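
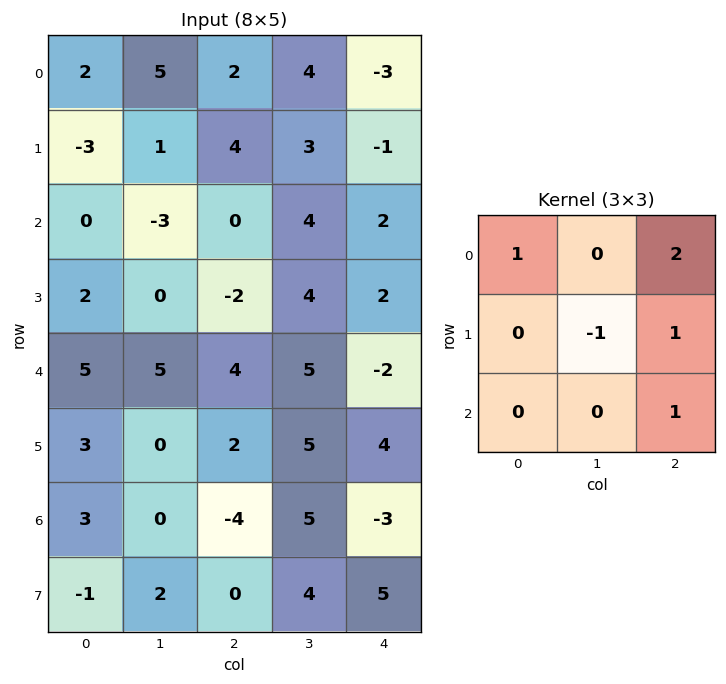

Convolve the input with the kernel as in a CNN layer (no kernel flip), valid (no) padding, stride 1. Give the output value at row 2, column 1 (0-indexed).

The receptive field on the input at this output position is [-3 0 4 / 0 -2 4 / 5 4 5]. Elementwise product with the kernel and sum: -3·1 + 4·2 + -2·-1 + 4·1 + 5·1.

16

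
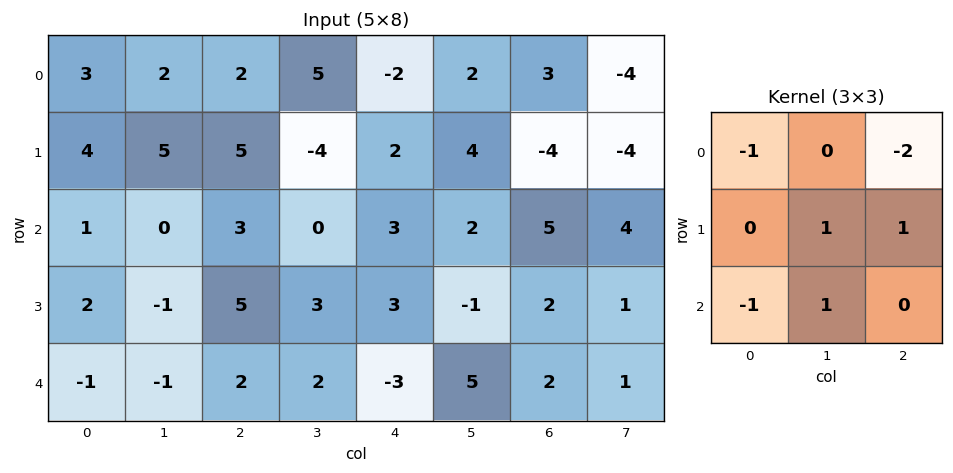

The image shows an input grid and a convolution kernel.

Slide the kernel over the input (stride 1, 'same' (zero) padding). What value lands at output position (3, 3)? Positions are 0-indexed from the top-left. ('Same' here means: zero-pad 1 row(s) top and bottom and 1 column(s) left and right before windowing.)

The receptive field on the zero-padded input at this output position is [3 0 3 / 5 3 3 / 2 2 -3]. Elementwise product with the kernel and sum: 3·-1 + 3·-2 + 3·1 + 3·1 + 2·-1 + 2·1.

-3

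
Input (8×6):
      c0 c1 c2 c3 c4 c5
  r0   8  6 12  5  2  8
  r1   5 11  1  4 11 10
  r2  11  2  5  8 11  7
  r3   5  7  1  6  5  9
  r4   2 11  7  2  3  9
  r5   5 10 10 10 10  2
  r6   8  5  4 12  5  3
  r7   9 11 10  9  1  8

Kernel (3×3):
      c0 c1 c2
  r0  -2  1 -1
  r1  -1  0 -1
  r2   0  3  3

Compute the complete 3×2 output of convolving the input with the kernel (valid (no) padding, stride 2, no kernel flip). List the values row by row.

-7 24
23 -4
12 16

Output[0,0]: The receptive field on the input at this output position is [8 6 12 / 5 11 1 / 11 2 5]. Elementwise product with the kernel and sum: 8·-2 + 6·1 + 12·-1 + 5·-1 + 1·-1 + 2·3 + 5·3.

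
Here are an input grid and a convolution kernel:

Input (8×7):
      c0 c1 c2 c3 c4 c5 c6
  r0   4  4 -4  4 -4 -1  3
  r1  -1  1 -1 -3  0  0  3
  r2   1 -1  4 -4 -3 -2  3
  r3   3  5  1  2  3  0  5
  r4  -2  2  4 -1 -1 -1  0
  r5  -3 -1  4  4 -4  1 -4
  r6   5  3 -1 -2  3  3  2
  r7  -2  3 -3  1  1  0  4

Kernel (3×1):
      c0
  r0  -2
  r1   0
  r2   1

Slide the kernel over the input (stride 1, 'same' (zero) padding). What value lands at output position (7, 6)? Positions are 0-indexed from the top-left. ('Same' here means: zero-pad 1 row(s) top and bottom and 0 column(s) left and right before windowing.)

The receptive field on the zero-padded input at this output position is [2 / 4 / 0]. Elementwise product with the kernel and sum: 2·-2 + 0·1.

-4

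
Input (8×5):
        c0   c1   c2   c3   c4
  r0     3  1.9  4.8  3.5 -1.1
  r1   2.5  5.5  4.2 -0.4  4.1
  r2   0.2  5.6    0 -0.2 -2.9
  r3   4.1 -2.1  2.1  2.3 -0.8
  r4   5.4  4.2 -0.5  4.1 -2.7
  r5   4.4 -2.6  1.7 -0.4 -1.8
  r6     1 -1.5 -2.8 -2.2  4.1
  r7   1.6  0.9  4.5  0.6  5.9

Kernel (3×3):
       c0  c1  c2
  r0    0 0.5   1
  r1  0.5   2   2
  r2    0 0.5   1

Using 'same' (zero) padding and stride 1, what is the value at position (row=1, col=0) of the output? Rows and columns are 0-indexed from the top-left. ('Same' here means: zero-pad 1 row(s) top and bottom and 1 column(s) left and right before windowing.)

The receptive field on the zero-padded input at this output position is [0 3 1.9 / 0 2.5 5.5 / 0 0.2 5.6]. Elementwise product with the kernel and sum: 3·0.5 + 1.9·1 + 0·0.5 + 2.5·2 + 5.5·2 + 0.2·0.5 + 5.6·1.

25.1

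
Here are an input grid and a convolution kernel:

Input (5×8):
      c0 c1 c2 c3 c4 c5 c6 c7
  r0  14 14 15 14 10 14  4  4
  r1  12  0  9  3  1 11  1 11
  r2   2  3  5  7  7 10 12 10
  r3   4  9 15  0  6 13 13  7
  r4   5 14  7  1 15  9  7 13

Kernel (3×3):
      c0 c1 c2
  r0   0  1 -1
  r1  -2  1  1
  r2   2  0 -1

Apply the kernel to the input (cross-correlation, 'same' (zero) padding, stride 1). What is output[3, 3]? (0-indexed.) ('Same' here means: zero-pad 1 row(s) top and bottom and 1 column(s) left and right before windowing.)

The receptive field on the zero-padded input at this output position is [5 7 7 / 15 0 6 / 7 1 15]. Elementwise product with the kernel and sum: 7·1 + 7·-1 + 15·-2 + 0·1 + 6·1 + 7·2 + 15·-1.

-25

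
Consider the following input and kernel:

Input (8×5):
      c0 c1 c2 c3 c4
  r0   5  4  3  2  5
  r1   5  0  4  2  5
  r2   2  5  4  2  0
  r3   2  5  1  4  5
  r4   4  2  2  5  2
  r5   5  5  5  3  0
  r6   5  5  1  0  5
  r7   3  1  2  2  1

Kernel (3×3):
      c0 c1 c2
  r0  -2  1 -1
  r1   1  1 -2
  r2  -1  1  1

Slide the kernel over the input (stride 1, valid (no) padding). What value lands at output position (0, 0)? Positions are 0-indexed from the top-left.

-5

The receptive field on the input at this output position is [5 4 3 / 5 0 4 / 2 5 4]. Elementwise product with the kernel and sum: 5·-2 + 4·1 + 3·-1 + 5·1 + 0·1 + 4·-2 + 2·-1 + 5·1 + 4·1.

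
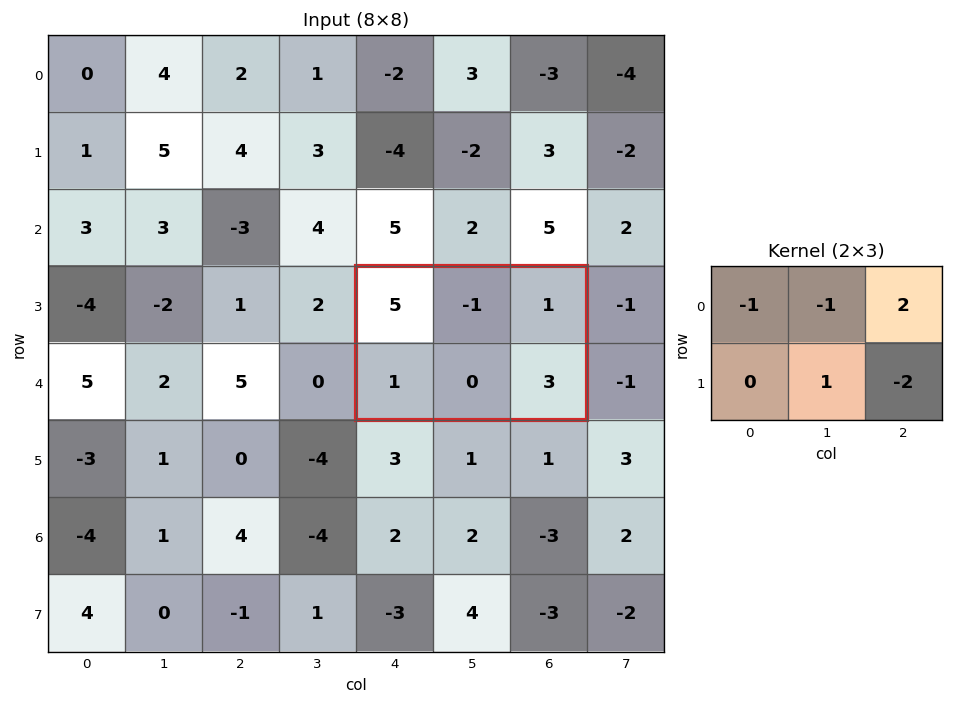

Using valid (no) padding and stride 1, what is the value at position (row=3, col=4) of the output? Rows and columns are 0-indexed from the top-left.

The receptive field on the input at this output position is [5 -1 1 / 1 0 3]. Elementwise product with the kernel and sum: 5·-1 + -1·-1 + 1·2 + 0·1 + 3·-2.

-8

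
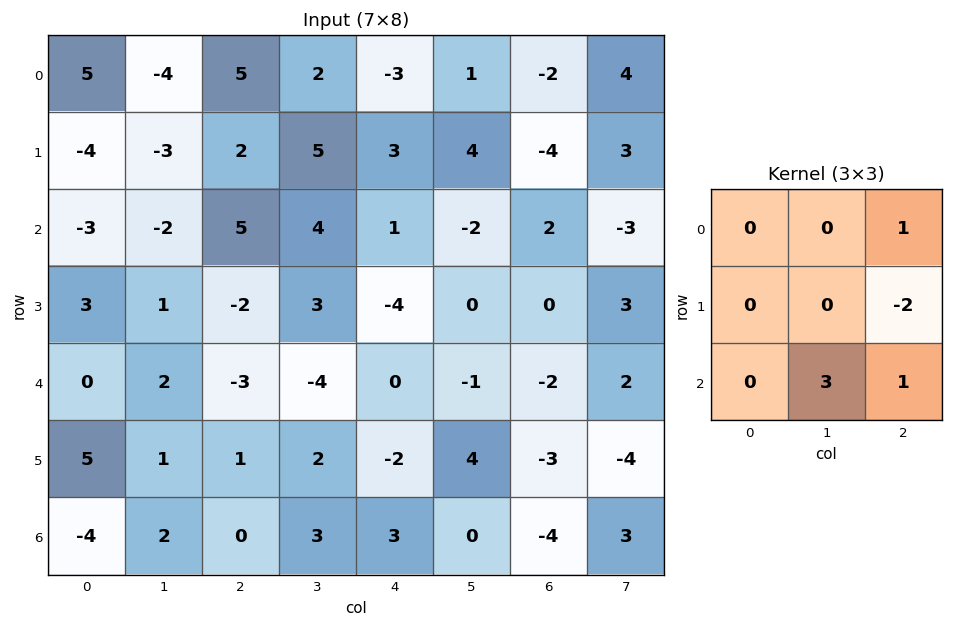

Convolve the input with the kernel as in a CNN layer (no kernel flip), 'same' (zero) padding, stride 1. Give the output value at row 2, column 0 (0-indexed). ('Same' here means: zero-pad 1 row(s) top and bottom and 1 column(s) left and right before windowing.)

The receptive field on the zero-padded input at this output position is [0 -4 -3 / 0 -3 -2 / 0 3 1]. Elementwise product with the kernel and sum: -3·1 + -2·-2 + 3·3 + 1·1.

11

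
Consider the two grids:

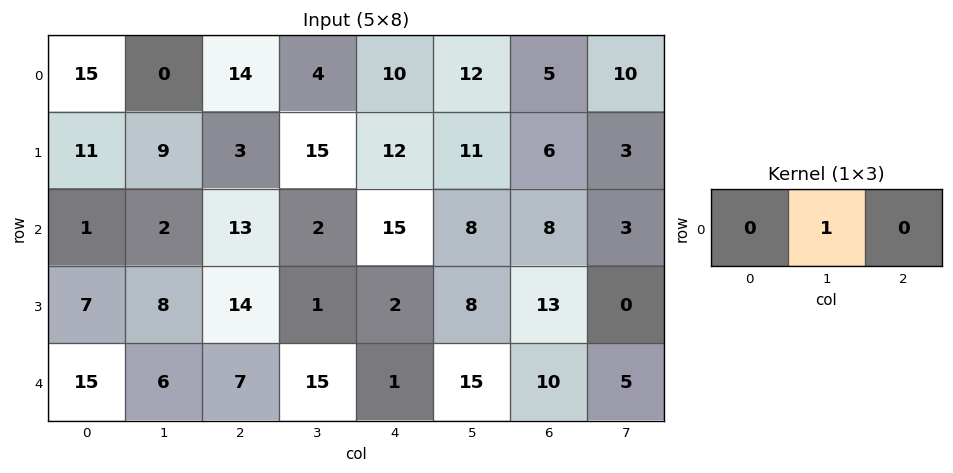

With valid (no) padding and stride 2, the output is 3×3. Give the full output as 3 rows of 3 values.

Output[0,0]: The receptive field on the input at this output position is [15 0 14]. Elementwise product with the kernel and sum: 0·1.

0 4 12
2 2 8
6 15 15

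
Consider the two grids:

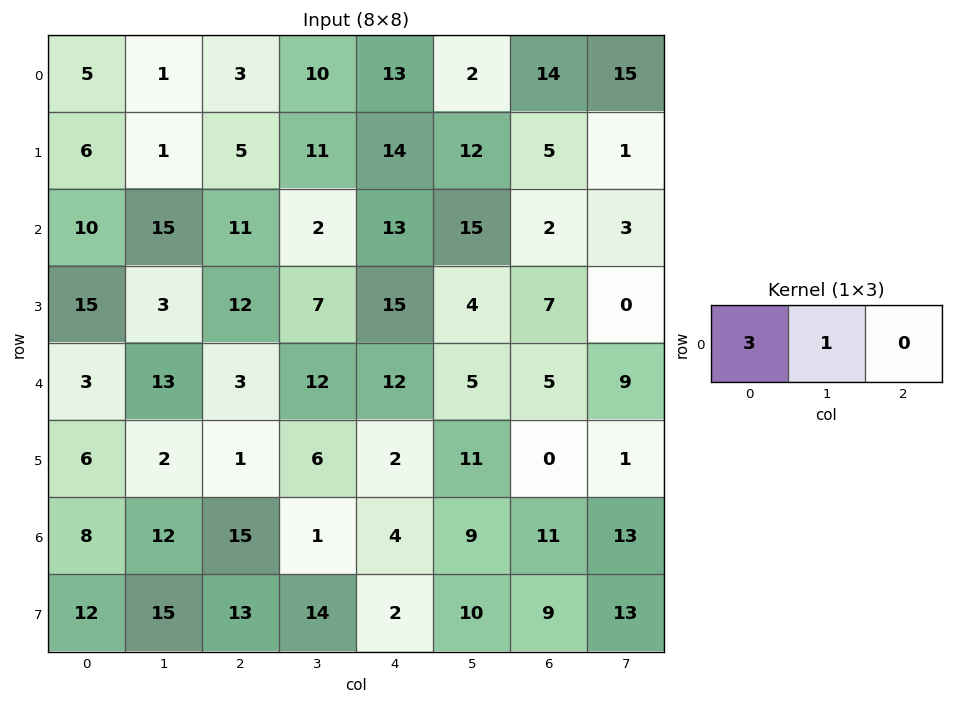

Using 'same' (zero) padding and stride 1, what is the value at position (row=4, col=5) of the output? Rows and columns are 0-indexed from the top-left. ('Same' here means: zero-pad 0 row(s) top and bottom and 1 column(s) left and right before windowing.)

41

The receptive field on the zero-padded input at this output position is [12 5 5]. Elementwise product with the kernel and sum: 12·3 + 5·1.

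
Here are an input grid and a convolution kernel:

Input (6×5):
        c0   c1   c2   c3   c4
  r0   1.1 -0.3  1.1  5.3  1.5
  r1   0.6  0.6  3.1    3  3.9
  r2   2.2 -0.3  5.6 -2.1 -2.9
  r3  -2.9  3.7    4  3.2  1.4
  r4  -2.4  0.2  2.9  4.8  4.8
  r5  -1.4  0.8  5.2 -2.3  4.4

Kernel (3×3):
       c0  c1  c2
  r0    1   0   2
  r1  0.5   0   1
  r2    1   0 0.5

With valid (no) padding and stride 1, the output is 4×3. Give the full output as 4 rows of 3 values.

11.7 12.25 13.7
12.6 9.65 15.5
15 3.15 8.5
8 14.65 20.45

Output[0,0]: The receptive field on the input at this output position is [1.1 -0.3 1.1 / 0.6 0.6 3.1 / 2.2 -0.3 5.6]. Elementwise product with the kernel and sum: 1.1·1 + 1.1·2 + 0.6·0.5 + 3.1·1 + 2.2·1 + 5.6·0.5.
Output[0,1]: The receptive field on the input at this output position is [-0.3 1.1 5.3 / 0.6 3.1 3 / -0.3 5.6 -2.1]. Elementwise product with the kernel and sum: -0.3·1 + 5.3·2 + 0.6·0.5 + 3·1 + -0.3·1 + -2.1·0.5.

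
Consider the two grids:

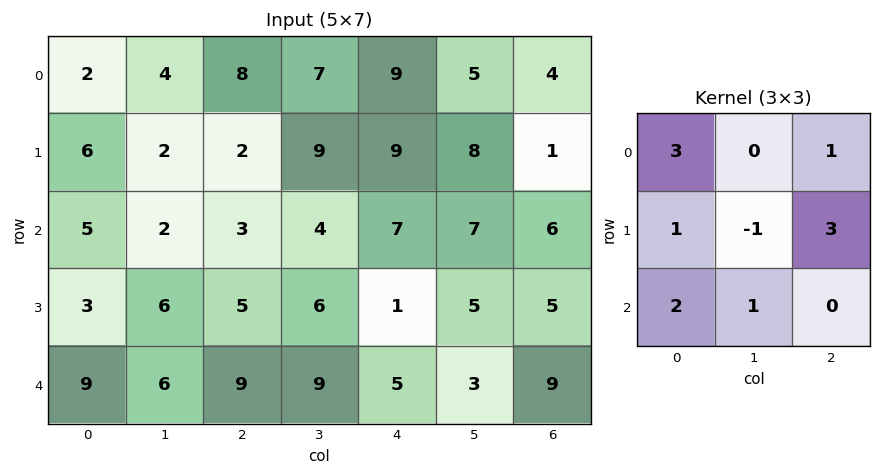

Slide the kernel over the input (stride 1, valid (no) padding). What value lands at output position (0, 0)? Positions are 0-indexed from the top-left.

36

The receptive field on the input at this output position is [2 4 8 / 6 2 2 / 5 2 3]. Elementwise product with the kernel and sum: 2·3 + 8·1 + 6·1 + 2·-1 + 2·3 + 5·2 + 2·1.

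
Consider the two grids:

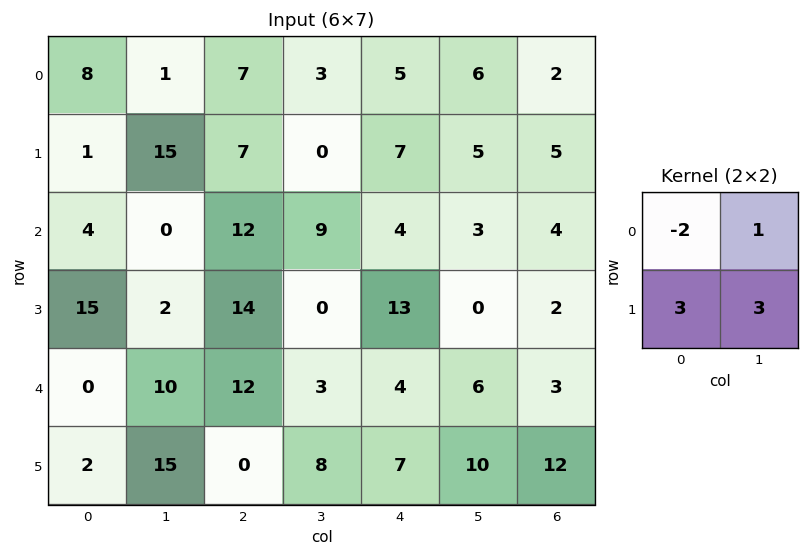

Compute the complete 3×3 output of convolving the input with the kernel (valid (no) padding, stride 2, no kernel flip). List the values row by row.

Output[0,0]: The receptive field on the input at this output position is [8 1 / 1 15]. Elementwise product with the kernel and sum: 8·-2 + 1·1 + 1·3 + 15·3.

33 10 32
43 27 34
61 3 49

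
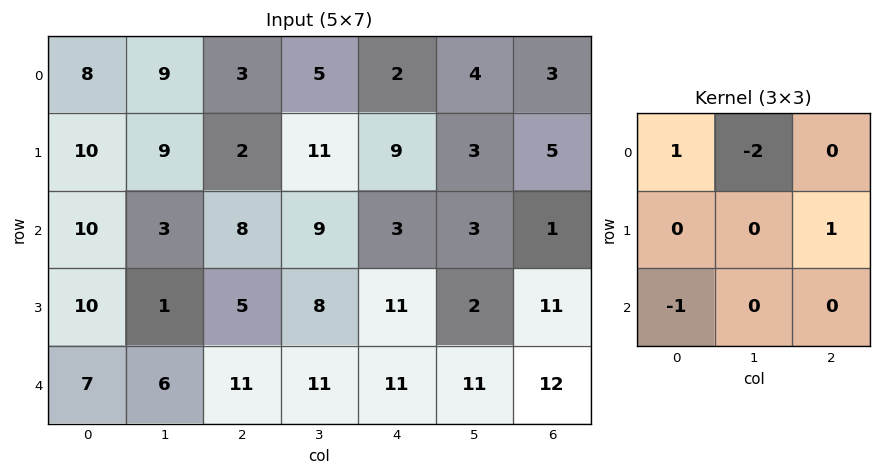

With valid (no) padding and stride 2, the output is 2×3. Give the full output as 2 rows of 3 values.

-18 -6 -4
2 -10 -3

Output[0,0]: The receptive field on the input at this output position is [8 9 3 / 10 9 2 / 10 3 8]. Elementwise product with the kernel and sum: 8·1 + 9·-2 + 2·1 + 10·-1.
Output[0,1]: The receptive field on the input at this output position is [3 5 2 / 2 11 9 / 8 9 3]. Elementwise product with the kernel and sum: 3·1 + 5·-2 + 9·1 + 8·-1.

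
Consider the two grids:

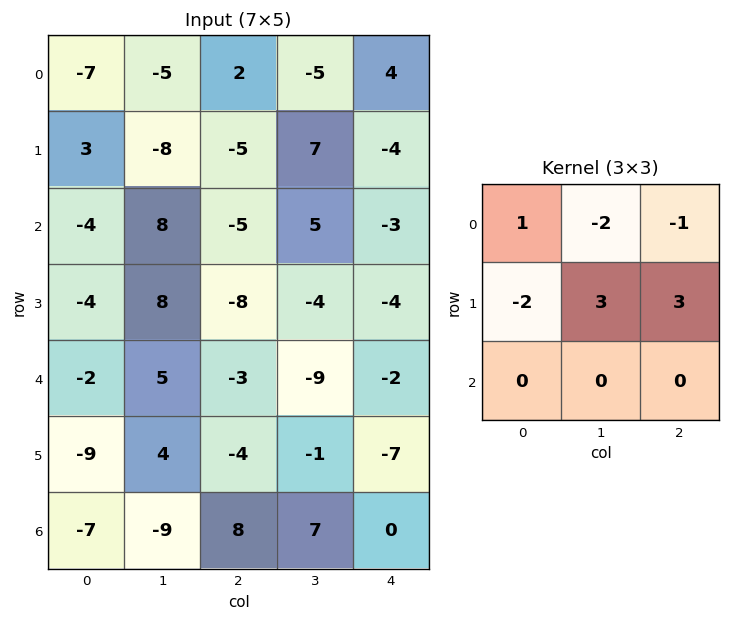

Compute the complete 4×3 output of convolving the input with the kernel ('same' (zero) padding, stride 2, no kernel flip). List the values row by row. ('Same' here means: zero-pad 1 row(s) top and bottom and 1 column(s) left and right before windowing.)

Output[0,0]: The receptive field on the zero-padded input at this output position is [0 0 0 / 0 -7 -5 / 0 3 -8]. Elementwise product with the kernel and sum: 0·1 + 0·-2 + 0·-1 + 0·-2 + -7·3 + -5·3.
Output[0,1]: The receptive field on the zero-padded input at this output position is [0 0 0 / -5 2 -5 / -8 -5 7]. Elementwise product with the kernel and sum: 0·1 + 0·-2 + 0·-1 + -5·-2 + 2·3 + -5·3.

-36 1 22
14 -21 -4
9 -18 16
-34 76 -1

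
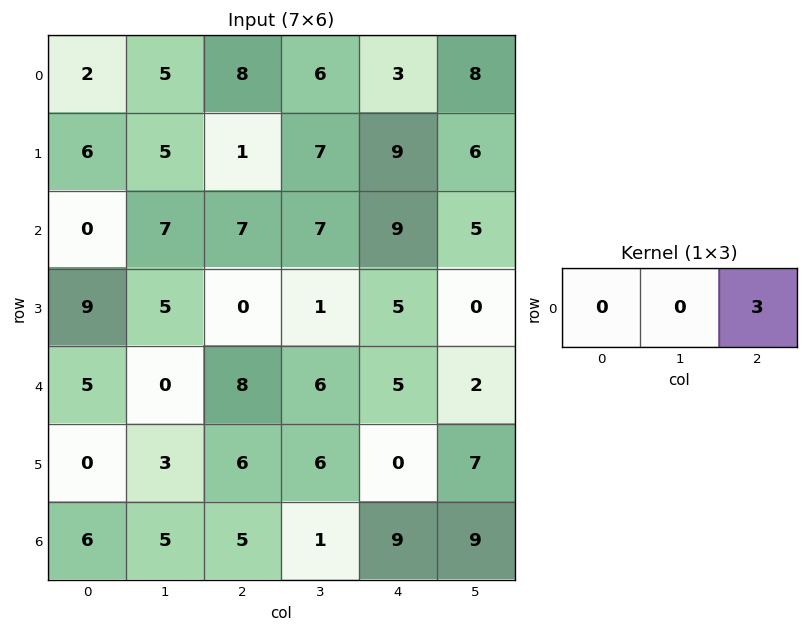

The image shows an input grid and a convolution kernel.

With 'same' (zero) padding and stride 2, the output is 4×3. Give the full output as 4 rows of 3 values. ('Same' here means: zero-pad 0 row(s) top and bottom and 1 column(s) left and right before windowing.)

15 18 24
21 21 15
0 18 6
15 3 27

Output[0,0]: The receptive field on the zero-padded input at this output position is [0 2 5]. Elementwise product with the kernel and sum: 5·3.
Output[0,1]: The receptive field on the zero-padded input at this output position is [5 8 6]. Elementwise product with the kernel and sum: 6·3.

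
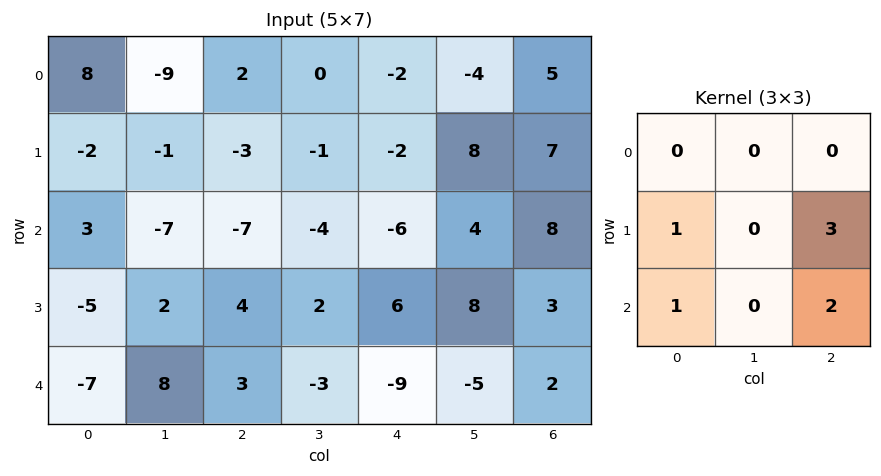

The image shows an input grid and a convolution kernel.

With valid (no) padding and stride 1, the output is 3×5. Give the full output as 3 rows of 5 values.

Output[0,0]: The receptive field on the input at this output position is [8 -9 2 / -2 -1 -3 / 3 -7 -7]. Elementwise product with the kernel and sum: -2·1 + -3·3 + 3·1 + -7·2.
Output[0,1]: The receptive field on the input at this output position is [-9 2 0 / -1 -3 -1 / -7 -7 -4]. Elementwise product with the kernel and sum: -1·1 + -1·3 + -7·1 + -4·2.

-22 -19 -28 27 29
-15 -13 -9 26 30
6 10 7 13 10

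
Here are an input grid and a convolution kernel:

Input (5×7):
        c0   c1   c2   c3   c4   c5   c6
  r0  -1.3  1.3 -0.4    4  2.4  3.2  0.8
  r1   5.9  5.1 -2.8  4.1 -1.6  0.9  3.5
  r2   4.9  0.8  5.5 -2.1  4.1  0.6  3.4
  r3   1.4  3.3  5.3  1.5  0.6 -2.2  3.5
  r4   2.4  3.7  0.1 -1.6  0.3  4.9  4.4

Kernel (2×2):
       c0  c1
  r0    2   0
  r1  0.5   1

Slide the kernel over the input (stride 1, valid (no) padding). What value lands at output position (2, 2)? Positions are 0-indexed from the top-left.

15.15

The receptive field on the input at this output position is [5.5 -2.1 / 5.3 1.5]. Elementwise product with the kernel and sum: 5.5·2 + 5.3·0.5 + 1.5·1.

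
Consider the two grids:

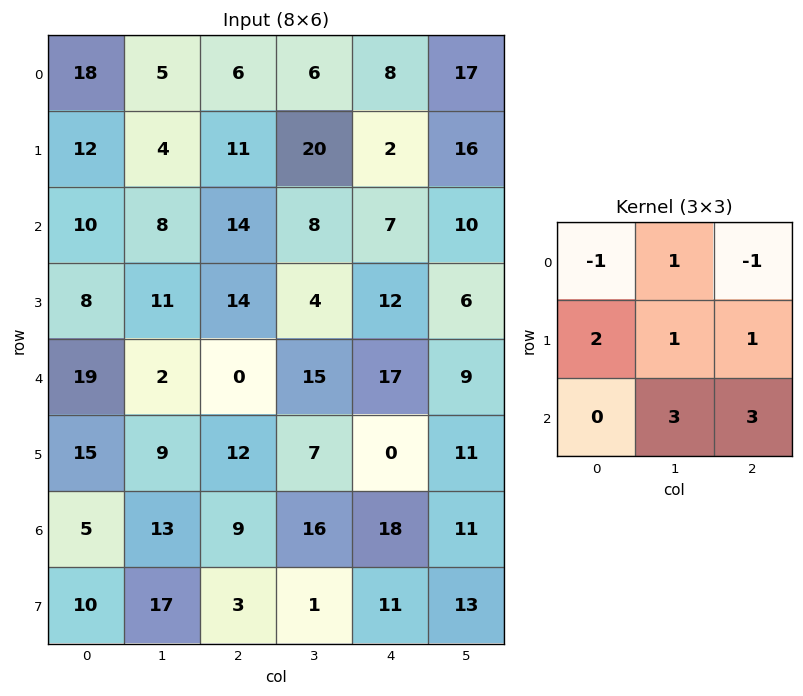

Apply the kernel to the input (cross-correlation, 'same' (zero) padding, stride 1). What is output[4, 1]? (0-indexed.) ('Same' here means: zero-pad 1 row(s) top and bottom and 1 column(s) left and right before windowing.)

The receptive field on the zero-padded input at this output position is [8 11 14 / 19 2 0 / 15 9 12]. Elementwise product with the kernel and sum: 8·-1 + 11·1 + 14·-1 + 19·2 + 2·1 + 0·1 + 9·3 + 12·3.

92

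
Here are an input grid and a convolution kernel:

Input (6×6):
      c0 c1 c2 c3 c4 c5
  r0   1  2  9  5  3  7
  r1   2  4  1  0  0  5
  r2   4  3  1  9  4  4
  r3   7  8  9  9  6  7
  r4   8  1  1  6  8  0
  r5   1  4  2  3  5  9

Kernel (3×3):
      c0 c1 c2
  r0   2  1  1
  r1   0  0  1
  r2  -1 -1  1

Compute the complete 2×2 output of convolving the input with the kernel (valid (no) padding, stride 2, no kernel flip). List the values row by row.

8 20
13 22

Output[0,0]: The receptive field on the input at this output position is [1 2 9 / 2 4 1 / 4 3 1]. Elementwise product with the kernel and sum: 1·2 + 2·1 + 9·1 + 1·1 + 4·-1 + 3·-1 + 1·1.
Output[0,1]: The receptive field on the input at this output position is [9 5 3 / 1 0 0 / 1 9 4]. Elementwise product with the kernel and sum: 9·2 + 5·1 + 3·1 + 0·1 + 1·-1 + 9·-1 + 4·1.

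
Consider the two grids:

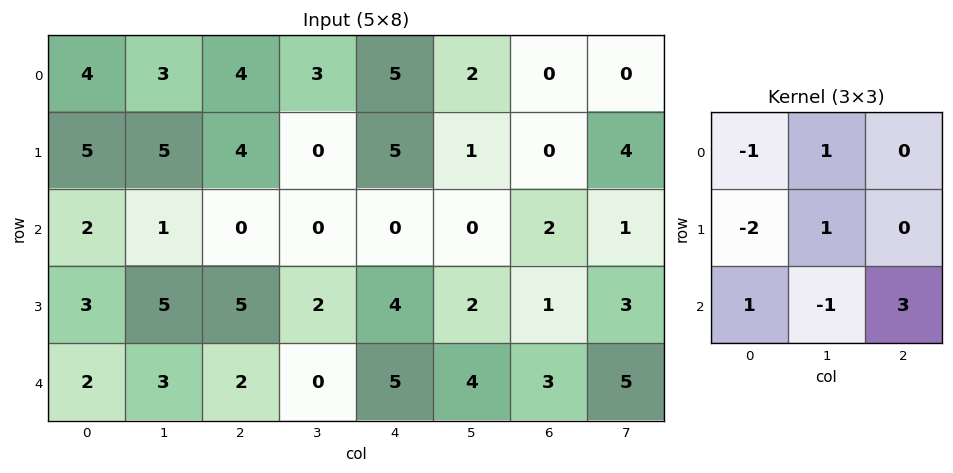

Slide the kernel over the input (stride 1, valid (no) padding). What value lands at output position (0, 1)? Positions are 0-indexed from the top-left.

-4

The receptive field on the input at this output position is [3 4 3 / 5 4 0 / 1 0 0]. Elementwise product with the kernel and sum: 3·-1 + 4·1 + 5·-2 + 4·1 + 1·1 + 0·-1 + 0·3.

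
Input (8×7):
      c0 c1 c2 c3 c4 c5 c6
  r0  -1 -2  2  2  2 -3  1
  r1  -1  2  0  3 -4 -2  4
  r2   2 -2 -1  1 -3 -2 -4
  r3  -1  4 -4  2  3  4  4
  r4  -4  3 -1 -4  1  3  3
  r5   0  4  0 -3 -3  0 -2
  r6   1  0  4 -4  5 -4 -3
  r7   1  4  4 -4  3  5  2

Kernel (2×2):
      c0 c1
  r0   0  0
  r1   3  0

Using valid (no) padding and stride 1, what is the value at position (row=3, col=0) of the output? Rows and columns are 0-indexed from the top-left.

-12

The receptive field on the input at this output position is [-1 4 / -4 3]. Elementwise product with the kernel and sum: -4·3.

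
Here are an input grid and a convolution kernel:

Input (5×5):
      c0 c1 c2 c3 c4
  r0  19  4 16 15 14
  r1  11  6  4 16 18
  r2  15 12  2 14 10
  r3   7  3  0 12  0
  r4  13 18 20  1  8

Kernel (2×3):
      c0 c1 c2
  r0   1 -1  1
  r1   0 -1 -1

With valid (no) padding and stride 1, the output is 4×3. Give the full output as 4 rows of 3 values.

Output[0,0]: The receptive field on the input at this output position is [19 4 16 / 11 6 4]. Elementwise product with the kernel and sum: 19·1 + 4·-1 + 16·1 + 6·-1 + 4·-1.
Output[0,1]: The receptive field on the input at this output position is [4 16 15 / 6 4 16]. Elementwise product with the kernel and sum: 4·1 + 16·-1 + 15·1 + 4·-1 + 16·-1.

21 -17 -19
-5 2 -18
2 12 -14
-34 -6 -21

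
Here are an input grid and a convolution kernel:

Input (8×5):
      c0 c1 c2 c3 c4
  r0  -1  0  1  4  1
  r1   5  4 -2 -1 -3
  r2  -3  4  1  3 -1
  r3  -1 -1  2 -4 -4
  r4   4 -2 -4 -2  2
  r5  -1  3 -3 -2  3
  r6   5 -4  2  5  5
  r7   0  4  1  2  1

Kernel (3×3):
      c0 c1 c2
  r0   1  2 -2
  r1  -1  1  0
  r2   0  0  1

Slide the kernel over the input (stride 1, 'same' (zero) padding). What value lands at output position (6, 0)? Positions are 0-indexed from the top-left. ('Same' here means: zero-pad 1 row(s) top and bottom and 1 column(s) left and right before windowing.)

The receptive field on the zero-padded input at this output position is [0 -1 3 / 0 5 -4 / 0 0 4]. Elementwise product with the kernel and sum: 0·1 + -1·2 + 3·-2 + 0·-1 + 5·1 + 4·1.

1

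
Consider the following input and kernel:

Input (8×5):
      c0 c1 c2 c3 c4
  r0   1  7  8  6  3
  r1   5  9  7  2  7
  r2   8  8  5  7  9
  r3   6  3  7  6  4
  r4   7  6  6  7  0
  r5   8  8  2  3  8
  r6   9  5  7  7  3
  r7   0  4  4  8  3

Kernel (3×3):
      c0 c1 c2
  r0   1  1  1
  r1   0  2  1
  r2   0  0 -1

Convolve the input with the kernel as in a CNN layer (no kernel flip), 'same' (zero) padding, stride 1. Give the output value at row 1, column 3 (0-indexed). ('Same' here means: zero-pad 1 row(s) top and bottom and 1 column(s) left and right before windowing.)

The receptive field on the zero-padded input at this output position is [8 6 3 / 7 2 7 / 5 7 9]. Elementwise product with the kernel and sum: 8·1 + 6·1 + 3·1 + 2·2 + 7·1 + 9·-1.

19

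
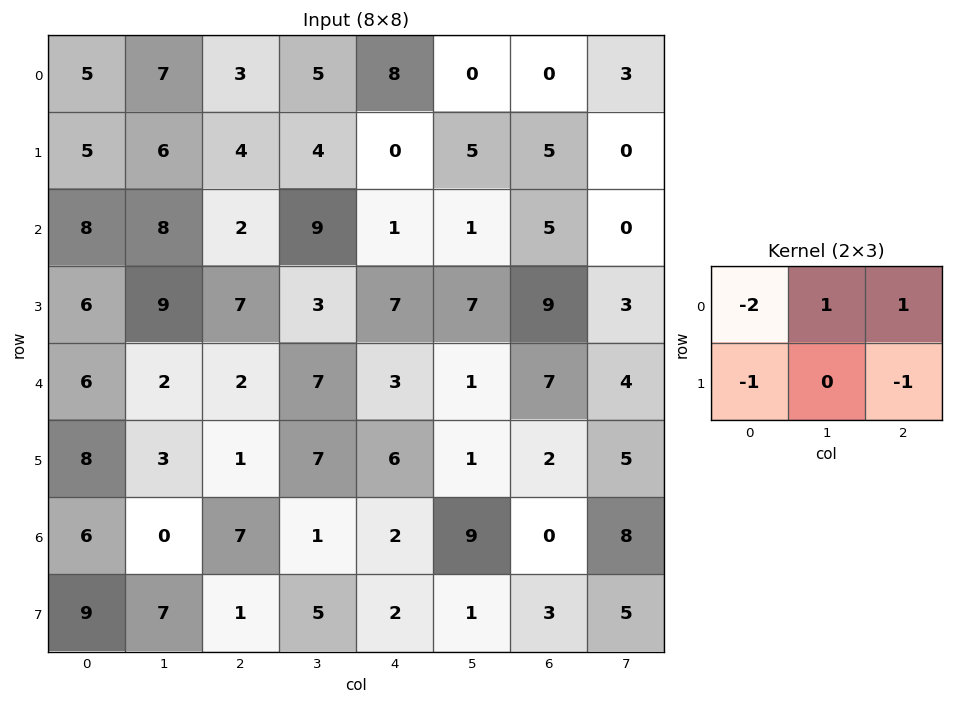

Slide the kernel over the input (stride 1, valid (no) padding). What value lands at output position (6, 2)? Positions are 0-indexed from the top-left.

-14

The receptive field on the input at this output position is [7 1 2 / 1 5 2]. Elementwise product with the kernel and sum: 7·-2 + 1·1 + 2·1 + 1·-1 + 2·-1.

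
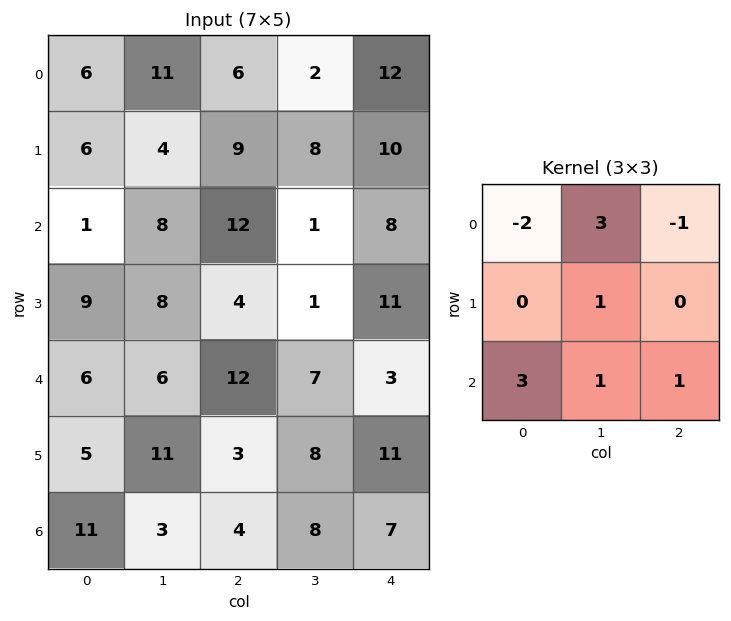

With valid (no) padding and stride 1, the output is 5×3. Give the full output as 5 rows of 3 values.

42 40 35
38 52 21
54 60 18
37 51 19
45 41 29

Output[0,0]: The receptive field on the input at this output position is [6 11 6 / 6 4 9 / 1 8 12]. Elementwise product with the kernel and sum: 6·-2 + 11·3 + 6·-1 + 4·1 + 1·3 + 8·1 + 12·1.
Output[0,1]: The receptive field on the input at this output position is [11 6 2 / 4 9 8 / 8 12 1]. Elementwise product with the kernel and sum: 11·-2 + 6·3 + 2·-1 + 9·1 + 8·3 + 12·1 + 1·1.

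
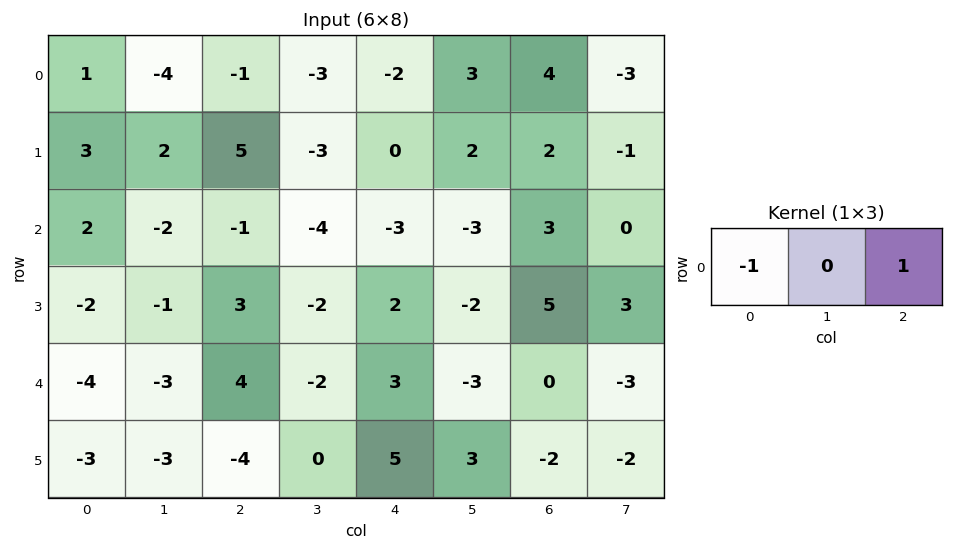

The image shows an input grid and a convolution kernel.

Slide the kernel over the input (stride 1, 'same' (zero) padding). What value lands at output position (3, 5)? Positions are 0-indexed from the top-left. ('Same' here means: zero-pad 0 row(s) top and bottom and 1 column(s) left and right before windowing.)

3

The receptive field on the zero-padded input at this output position is [2 -2 5]. Elementwise product with the kernel and sum: 2·-1 + 5·1.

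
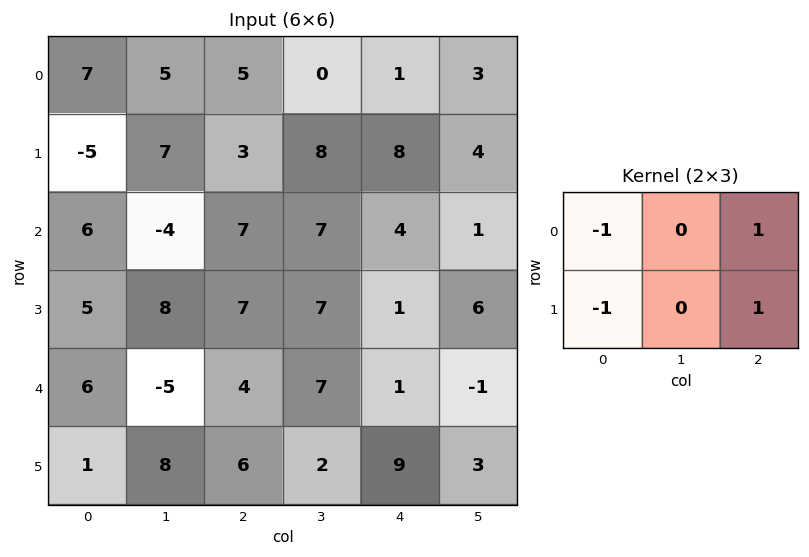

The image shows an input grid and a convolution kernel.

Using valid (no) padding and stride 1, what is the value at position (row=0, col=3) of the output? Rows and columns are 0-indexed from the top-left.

-1

The receptive field on the input at this output position is [0 1 3 / 8 8 4]. Elementwise product with the kernel and sum: 0·-1 + 3·1 + 8·-1 + 4·1.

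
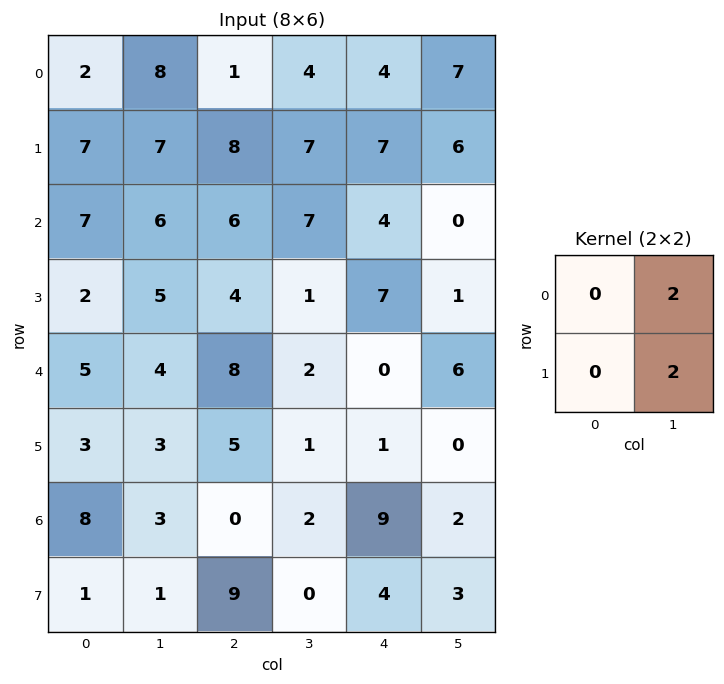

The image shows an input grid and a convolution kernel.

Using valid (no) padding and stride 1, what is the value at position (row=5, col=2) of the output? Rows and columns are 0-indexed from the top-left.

6

The receptive field on the input at this output position is [5 1 / 0 2]. Elementwise product with the kernel and sum: 1·2 + 2·2.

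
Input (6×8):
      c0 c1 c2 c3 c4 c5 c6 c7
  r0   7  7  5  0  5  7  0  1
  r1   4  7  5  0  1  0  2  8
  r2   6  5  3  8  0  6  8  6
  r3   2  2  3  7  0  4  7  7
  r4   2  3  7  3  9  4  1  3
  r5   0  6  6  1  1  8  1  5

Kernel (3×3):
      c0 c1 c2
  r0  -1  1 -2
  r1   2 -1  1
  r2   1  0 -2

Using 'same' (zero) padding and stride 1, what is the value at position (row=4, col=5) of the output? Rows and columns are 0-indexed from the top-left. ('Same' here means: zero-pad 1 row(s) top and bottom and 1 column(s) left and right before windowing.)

4

The receptive field on the zero-padded input at this output position is [0 4 7 / 9 4 1 / 1 8 1]. Elementwise product with the kernel and sum: 0·-1 + 4·1 + 7·-2 + 9·2 + 4·-1 + 1·1 + 1·1 + 1·-2.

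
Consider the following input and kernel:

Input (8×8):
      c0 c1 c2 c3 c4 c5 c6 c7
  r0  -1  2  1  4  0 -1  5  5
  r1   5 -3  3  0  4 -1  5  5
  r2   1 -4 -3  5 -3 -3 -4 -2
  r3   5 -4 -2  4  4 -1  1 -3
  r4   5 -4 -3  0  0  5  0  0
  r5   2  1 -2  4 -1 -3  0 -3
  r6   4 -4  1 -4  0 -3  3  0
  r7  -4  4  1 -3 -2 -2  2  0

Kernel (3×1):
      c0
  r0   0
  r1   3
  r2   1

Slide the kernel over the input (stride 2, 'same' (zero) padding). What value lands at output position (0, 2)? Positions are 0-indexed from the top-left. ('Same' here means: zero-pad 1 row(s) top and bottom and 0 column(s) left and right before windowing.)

4

The receptive field on the zero-padded input at this output position is [0 / 0 / 4]. Elementwise product with the kernel and sum: 0·3 + 4·1.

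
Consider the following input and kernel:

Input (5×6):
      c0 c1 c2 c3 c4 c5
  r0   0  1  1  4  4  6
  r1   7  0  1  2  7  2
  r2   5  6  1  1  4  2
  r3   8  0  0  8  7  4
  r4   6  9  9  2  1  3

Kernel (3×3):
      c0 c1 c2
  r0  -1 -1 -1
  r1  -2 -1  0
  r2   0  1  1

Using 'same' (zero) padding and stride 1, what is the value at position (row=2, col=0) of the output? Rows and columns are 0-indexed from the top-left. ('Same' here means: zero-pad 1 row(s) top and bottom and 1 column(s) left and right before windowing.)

The receptive field on the zero-padded input at this output position is [0 7 0 / 0 5 6 / 0 8 0]. Elementwise product with the kernel and sum: 0·-1 + 7·-1 + 0·-1 + 0·-2 + 5·-1 + 8·1 + 0·1.

-4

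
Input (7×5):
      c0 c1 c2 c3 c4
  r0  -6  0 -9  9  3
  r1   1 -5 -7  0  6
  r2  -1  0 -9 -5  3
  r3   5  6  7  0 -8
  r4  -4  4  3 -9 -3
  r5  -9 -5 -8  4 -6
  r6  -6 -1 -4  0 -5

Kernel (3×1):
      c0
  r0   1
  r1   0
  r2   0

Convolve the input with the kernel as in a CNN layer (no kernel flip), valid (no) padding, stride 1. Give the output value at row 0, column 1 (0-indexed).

The receptive field on the input at this output position is [0 / -5 / 0]. Elementwise product with the kernel and sum: 0·1.

0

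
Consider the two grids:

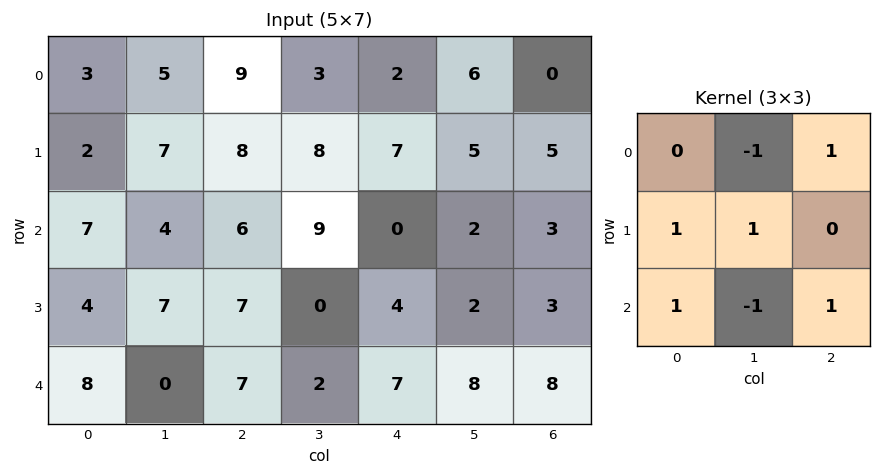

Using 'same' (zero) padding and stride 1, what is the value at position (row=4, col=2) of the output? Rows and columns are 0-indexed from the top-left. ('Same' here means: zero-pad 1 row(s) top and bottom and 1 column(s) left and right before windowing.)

The receptive field on the zero-padded input at this output position is [7 7 0 / 0 7 2 / 0 0 0]. Elementwise product with the kernel and sum: 7·-1 + 0·1 + 0·1 + 7·1 + 0·1 + 0·-1 + 0·1.

0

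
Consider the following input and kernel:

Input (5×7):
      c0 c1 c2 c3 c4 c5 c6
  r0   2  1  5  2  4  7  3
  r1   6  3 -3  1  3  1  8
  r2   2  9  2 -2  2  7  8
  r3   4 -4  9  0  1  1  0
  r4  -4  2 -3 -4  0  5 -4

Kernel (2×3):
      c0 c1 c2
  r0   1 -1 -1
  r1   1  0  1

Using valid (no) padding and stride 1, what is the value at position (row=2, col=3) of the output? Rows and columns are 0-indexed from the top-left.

-10

The receptive field on the input at this output position is [-2 2 7 / 0 1 1]. Elementwise product with the kernel and sum: -2·1 + 2·-1 + 7·-1 + 0·1 + 1·1.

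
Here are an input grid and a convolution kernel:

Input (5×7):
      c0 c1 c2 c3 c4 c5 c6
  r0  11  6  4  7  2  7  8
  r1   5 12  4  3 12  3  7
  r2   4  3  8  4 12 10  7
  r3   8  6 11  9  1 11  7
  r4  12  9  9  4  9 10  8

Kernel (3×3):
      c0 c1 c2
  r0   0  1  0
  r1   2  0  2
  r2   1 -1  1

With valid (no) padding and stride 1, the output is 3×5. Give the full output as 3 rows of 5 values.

Output[0,0]: The receptive field on the input at this output position is [11 6 4 / 5 12 4 / 4 3 8]. Elementwise product with the kernel and sum: 6·1 + 5·2 + 4·2 + 4·1 + 3·-1 + 8·1.
Output[0,1]: The receptive field on the input at this output position is [6 4 7 / 12 4 3 / 3 8 4]. Elementwise product with the kernel and sum: 4·1 + 12·2 + 3·2 + 3·1 + 8·-1 + 4·1.

33 33 55 16 54
49 22 46 59 38
53 42 42 57 33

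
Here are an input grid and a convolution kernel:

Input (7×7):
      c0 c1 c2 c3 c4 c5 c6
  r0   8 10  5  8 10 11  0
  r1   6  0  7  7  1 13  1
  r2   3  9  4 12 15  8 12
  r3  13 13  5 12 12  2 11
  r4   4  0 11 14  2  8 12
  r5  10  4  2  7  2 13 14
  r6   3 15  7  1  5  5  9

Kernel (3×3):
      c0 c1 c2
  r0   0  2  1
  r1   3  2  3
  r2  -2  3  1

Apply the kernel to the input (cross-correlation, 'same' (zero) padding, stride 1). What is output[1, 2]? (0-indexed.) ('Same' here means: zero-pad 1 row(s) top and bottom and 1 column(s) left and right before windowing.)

59

The receptive field on the zero-padded input at this output position is [10 5 8 / 0 7 7 / 9 4 12]. Elementwise product with the kernel and sum: 5·2 + 8·1 + 0·3 + 7·2 + 7·3 + 9·-2 + 4·3 + 12·1.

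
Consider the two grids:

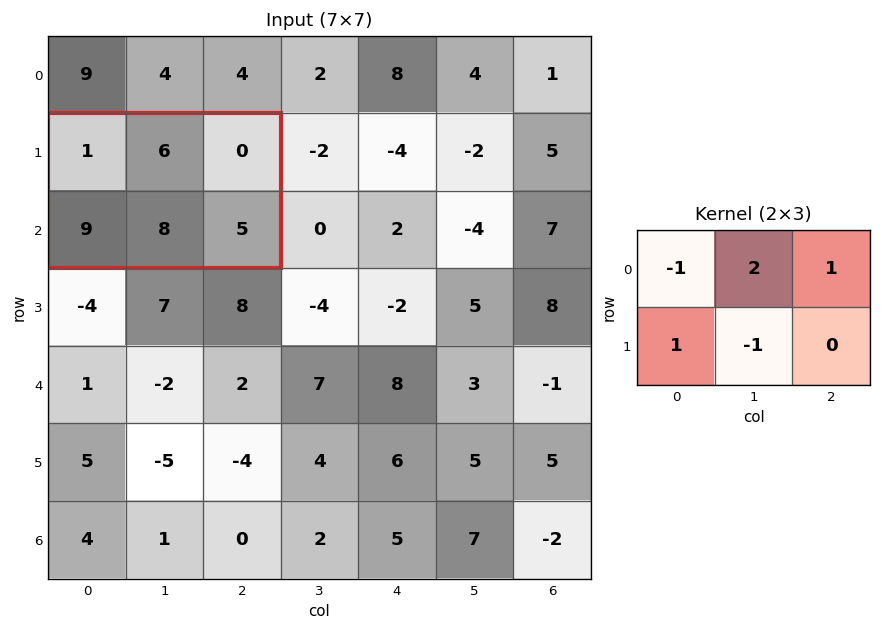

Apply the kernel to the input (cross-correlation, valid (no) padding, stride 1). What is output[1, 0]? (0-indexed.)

12

The receptive field on the input at this output position is [1 6 0 / 9 8 5]. Elementwise product with the kernel and sum: 1·-1 + 6·2 + 0·1 + 9·1 + 8·-1.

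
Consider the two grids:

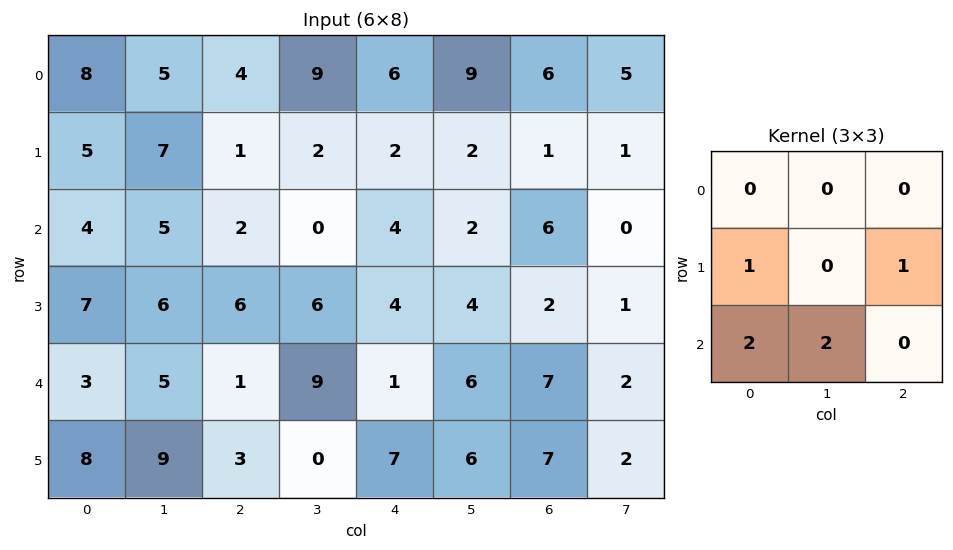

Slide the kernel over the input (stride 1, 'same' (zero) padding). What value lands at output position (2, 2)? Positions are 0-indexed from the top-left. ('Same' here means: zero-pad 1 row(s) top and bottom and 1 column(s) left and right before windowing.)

The receptive field on the zero-padded input at this output position is [7 1 2 / 5 2 0 / 6 6 6]. Elementwise product with the kernel and sum: 5·1 + 0·1 + 6·2 + 6·2.

29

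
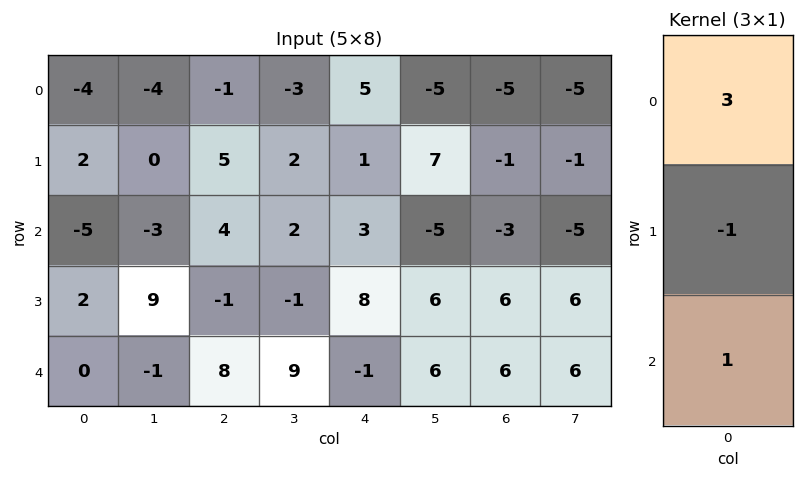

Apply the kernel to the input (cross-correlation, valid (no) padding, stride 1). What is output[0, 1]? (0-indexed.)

The receptive field on the input at this output position is [-4 / 0 / -3]. Elementwise product with the kernel and sum: -4·3 + 0·-1 + -3·1.

-15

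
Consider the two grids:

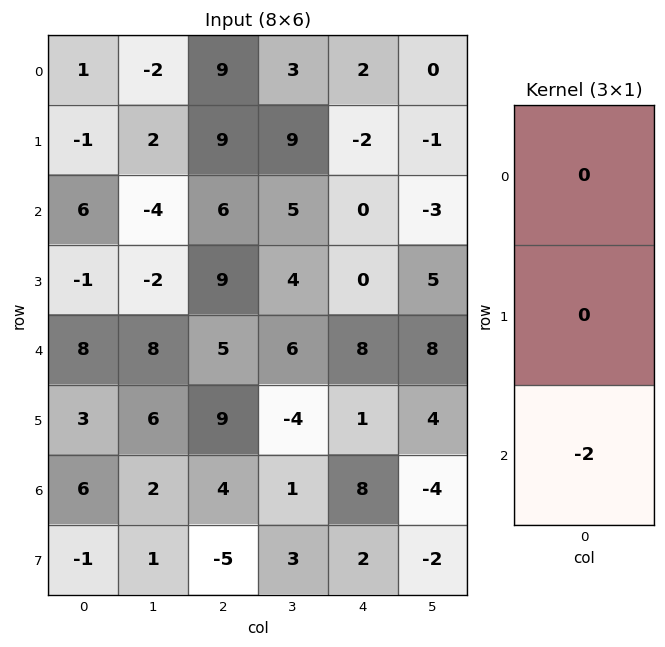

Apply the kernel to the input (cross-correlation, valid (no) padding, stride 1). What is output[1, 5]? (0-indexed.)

-10

The receptive field on the input at this output position is [-1 / -3 / 5]. Elementwise product with the kernel and sum: 5·-2.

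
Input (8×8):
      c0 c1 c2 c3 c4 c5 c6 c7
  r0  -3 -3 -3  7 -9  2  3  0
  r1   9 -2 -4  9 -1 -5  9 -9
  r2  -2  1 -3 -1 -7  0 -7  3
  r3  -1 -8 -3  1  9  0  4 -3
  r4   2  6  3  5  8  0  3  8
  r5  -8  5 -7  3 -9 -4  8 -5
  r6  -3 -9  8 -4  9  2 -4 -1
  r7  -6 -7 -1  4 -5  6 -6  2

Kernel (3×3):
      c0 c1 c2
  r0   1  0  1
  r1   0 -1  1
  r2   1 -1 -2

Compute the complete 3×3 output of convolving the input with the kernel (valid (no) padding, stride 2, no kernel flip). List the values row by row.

Output[0,0]: The receptive field on the input at this output position is [-3 -3 -3 / 9 -2 -4 / -2 1 -3]. Elementwise product with the kernel and sum: -3·1 + -3·1 + -2·-1 + -4·1 + -2·1 + 1·-1 + -3·-2.

-5 -10 15
-10 -20 -8
-17 -7 38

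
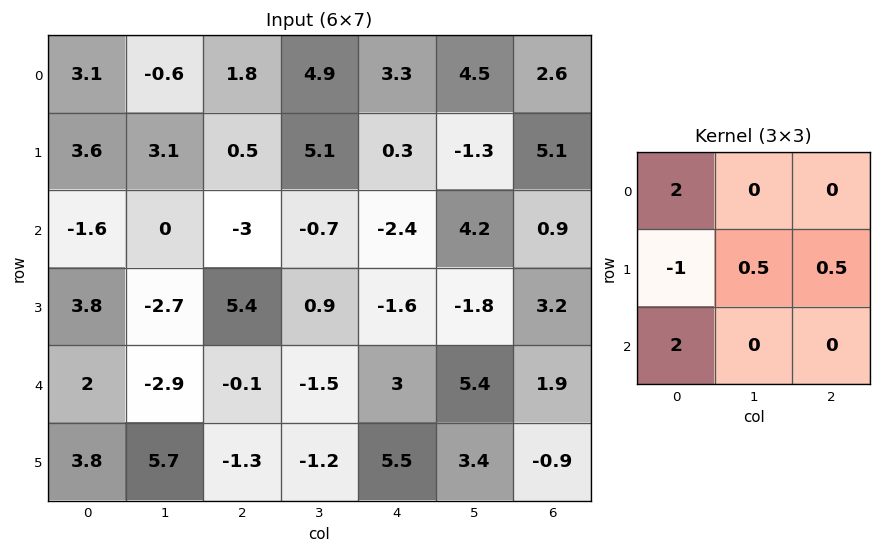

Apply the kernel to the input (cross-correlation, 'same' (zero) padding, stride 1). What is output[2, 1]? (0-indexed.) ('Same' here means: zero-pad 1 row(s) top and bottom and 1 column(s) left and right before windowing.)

14.9

The receptive field on the zero-padded input at this output position is [3.6 3.1 0.5 / -1.6 0 -3 / 3.8 -2.7 5.4]. Elementwise product with the kernel and sum: 3.6·2 + -1.6·-1 + 0·0.5 + -3·0.5 + 3.8·2.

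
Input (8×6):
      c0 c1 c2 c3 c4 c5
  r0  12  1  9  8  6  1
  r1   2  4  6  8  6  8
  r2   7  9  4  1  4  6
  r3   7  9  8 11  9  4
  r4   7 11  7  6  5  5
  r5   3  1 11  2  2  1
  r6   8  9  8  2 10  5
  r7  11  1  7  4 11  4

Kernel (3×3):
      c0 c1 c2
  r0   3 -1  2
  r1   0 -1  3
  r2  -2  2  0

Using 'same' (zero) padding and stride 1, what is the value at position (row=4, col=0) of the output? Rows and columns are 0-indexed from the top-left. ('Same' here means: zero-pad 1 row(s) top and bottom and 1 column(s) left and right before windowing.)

The receptive field on the zero-padded input at this output position is [0 7 9 / 0 7 11 / 0 3 1]. Elementwise product with the kernel and sum: 0·3 + 7·-1 + 9·2 + 7·-1 + 11·3 + 0·-2 + 3·2.

43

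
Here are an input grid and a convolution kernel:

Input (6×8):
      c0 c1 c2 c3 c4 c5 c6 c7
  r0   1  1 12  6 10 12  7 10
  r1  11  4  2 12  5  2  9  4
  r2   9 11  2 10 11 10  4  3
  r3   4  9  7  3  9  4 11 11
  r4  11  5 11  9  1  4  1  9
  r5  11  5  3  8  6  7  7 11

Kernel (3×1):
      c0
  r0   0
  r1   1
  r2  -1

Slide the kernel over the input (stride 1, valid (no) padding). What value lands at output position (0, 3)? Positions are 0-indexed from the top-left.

The receptive field on the input at this output position is [6 / 12 / 10]. Elementwise product with the kernel and sum: 12·1 + 10·-1.

2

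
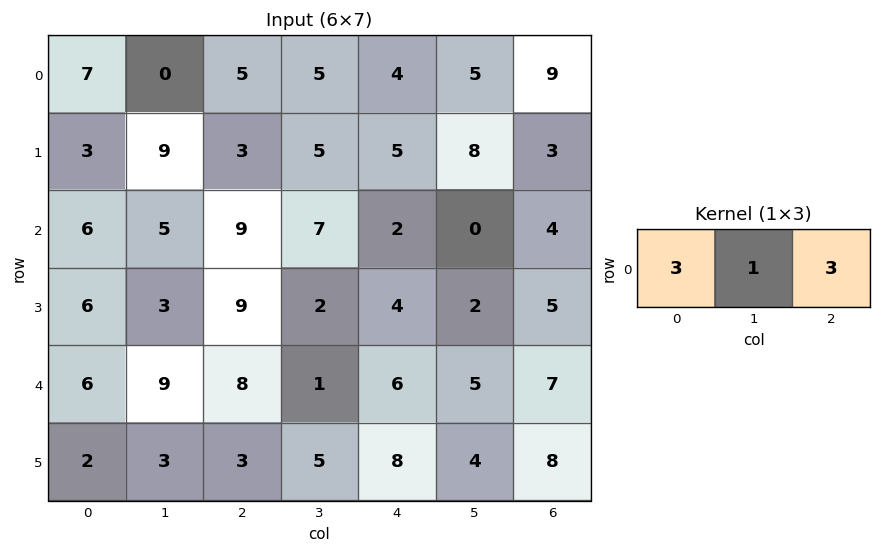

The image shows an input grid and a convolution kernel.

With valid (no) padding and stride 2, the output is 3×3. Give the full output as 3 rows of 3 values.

36 32 44
50 40 18
51 43 44

Output[0,0]: The receptive field on the input at this output position is [7 0 5]. Elementwise product with the kernel and sum: 7·3 + 0·1 + 5·3.
Output[0,1]: The receptive field on the input at this output position is [5 5 4]. Elementwise product with the kernel and sum: 5·3 + 5·1 + 4·3.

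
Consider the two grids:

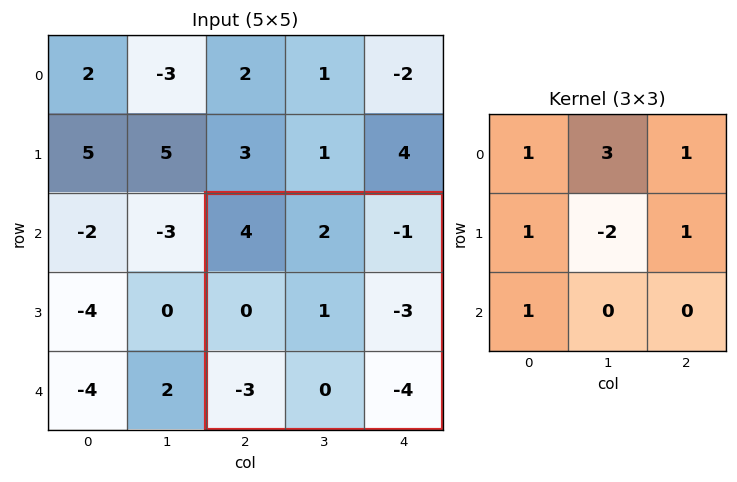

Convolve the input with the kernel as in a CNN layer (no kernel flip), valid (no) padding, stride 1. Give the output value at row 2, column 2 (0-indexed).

1

The receptive field on the input at this output position is [4 2 -1 / 0 1 -3 / -3 0 -4]. Elementwise product with the kernel and sum: 4·1 + 2·3 + -1·1 + 0·1 + 1·-2 + -3·1 + -3·1.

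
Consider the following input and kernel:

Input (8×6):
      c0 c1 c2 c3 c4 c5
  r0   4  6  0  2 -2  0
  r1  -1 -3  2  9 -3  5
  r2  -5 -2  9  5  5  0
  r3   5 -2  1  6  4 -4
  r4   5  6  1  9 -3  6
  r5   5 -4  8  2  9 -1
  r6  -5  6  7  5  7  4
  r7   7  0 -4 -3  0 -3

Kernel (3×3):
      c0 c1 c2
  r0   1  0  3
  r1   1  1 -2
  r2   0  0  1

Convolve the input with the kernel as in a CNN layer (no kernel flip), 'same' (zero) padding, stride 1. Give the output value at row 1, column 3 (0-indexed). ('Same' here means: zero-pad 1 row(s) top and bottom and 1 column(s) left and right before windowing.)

16

The receptive field on the zero-padded input at this output position is [0 2 -2 / 2 9 -3 / 9 5 5]. Elementwise product with the kernel and sum: 0·1 + -2·3 + 2·1 + 9·1 + -3·-2 + 5·1.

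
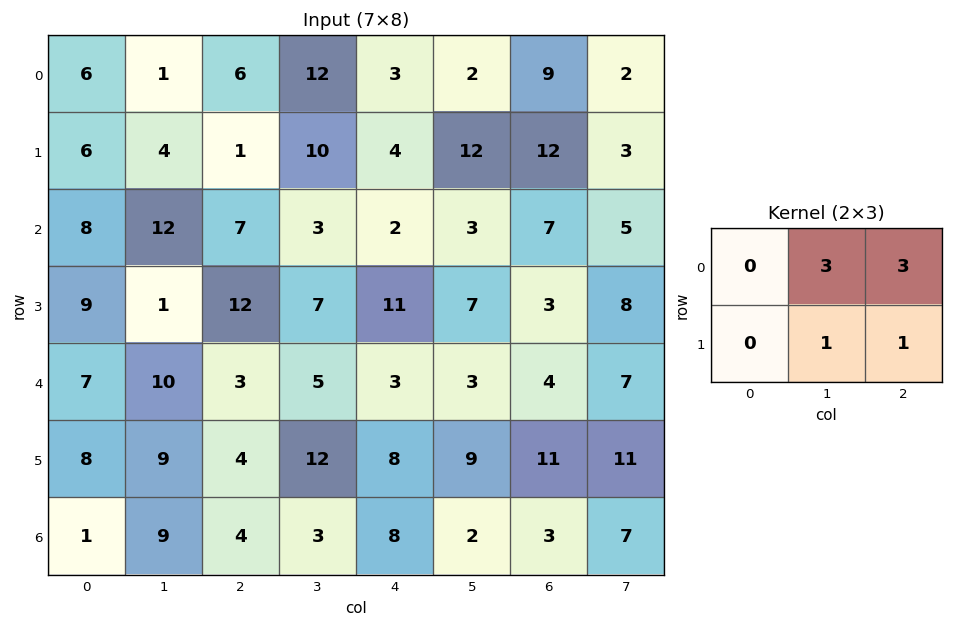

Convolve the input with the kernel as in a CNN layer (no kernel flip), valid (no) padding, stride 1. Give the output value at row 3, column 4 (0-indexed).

The receptive field on the input at this output position is [11 7 3 / 3 3 4]. Elementwise product with the kernel and sum: 7·3 + 3·3 + 3·1 + 4·1.

37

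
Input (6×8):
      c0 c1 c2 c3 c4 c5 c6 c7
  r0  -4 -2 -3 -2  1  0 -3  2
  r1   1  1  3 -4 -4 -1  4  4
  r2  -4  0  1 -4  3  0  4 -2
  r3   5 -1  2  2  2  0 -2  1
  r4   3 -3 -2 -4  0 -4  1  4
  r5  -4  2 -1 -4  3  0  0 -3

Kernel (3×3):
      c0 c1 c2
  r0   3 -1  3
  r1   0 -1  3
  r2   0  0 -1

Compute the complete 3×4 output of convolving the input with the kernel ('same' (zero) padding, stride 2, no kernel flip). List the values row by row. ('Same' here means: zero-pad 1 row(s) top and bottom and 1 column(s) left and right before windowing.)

-3 1 0 5
7 -27 -14 -6
-22 -5 -8 19

Output[0,0]: The receptive field on the zero-padded input at this output position is [0 0 0 / 0 -4 -2 / 0 1 1]. Elementwise product with the kernel and sum: 0·3 + 0·-1 + 0·3 + -4·-1 + -2·3 + 1·-1.
Output[0,1]: The receptive field on the zero-padded input at this output position is [0 0 0 / -2 -3 -2 / 1 3 -4]. Elementwise product with the kernel and sum: 0·3 + 0·-1 + 0·3 + -3·-1 + -2·3 + -4·-1.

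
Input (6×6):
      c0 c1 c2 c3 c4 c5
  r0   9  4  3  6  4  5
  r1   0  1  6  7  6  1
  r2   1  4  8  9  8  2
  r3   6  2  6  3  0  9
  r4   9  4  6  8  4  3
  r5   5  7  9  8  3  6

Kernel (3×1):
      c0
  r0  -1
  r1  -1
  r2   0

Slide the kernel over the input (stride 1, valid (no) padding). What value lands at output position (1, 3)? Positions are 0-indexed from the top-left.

-16

The receptive field on the input at this output position is [7 / 9 / 3]. Elementwise product with the kernel and sum: 7·-1 + 9·-1.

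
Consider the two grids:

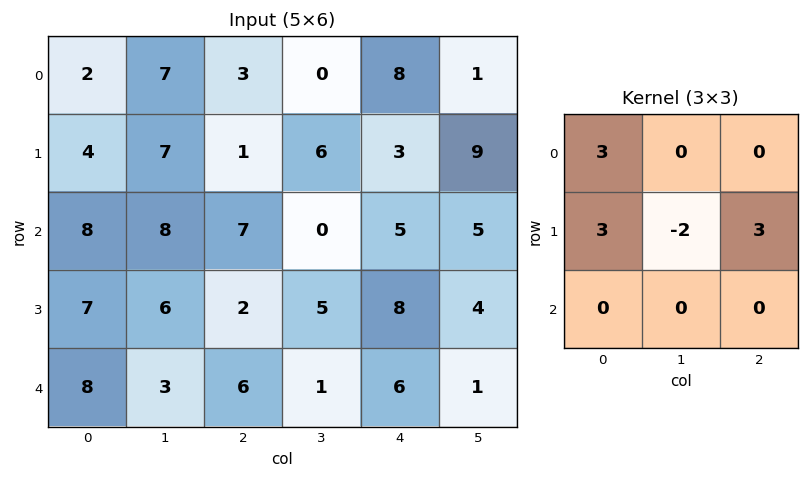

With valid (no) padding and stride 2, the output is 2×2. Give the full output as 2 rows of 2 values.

7 9
39 41

Output[0,0]: The receptive field on the input at this output position is [2 7 3 / 4 7 1 / 8 8 7]. Elementwise product with the kernel and sum: 2·3 + 4·3 + 7·-2 + 1·3.
Output[0,1]: The receptive field on the input at this output position is [3 0 8 / 1 6 3 / 7 0 5]. Elementwise product with the kernel and sum: 3·3 + 1·3 + 6·-2 + 3·3.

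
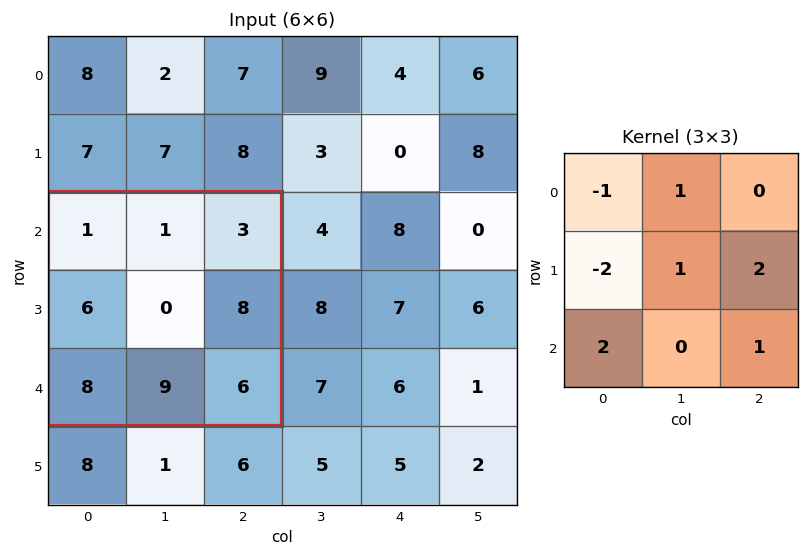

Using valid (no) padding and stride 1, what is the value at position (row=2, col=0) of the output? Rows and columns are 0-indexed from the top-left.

26

The receptive field on the input at this output position is [1 1 3 / 6 0 8 / 8 9 6]. Elementwise product with the kernel and sum: 1·-1 + 1·1 + 6·-2 + 0·1 + 8·2 + 8·2 + 6·1.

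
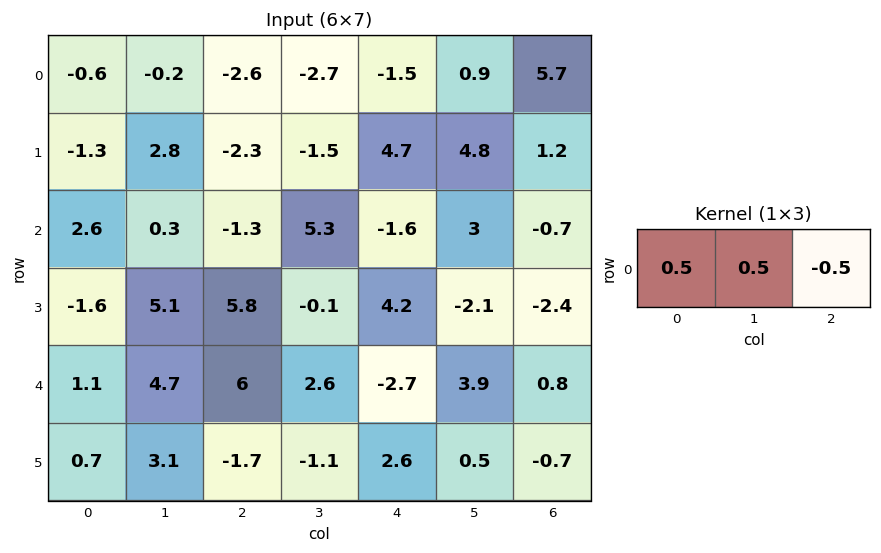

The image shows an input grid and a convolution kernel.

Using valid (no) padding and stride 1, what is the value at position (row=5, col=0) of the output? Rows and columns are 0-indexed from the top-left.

2.75

The receptive field on the input at this output position is [0.7 3.1 -1.7]. Elementwise product with the kernel and sum: 0.7·0.5 + 3.1·0.5 + -1.7·-0.5.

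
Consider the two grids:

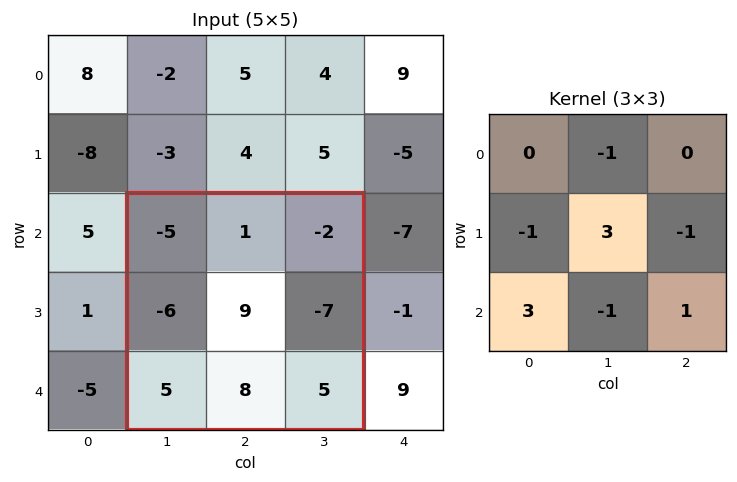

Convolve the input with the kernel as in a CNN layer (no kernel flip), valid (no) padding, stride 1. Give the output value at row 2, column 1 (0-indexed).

51

The receptive field on the input at this output position is [-5 1 -2 / -6 9 -7 / 5 8 5]. Elementwise product with the kernel and sum: 1·-1 + -6·-1 + 9·3 + -7·-1 + 5·3 + 8·-1 + 5·1.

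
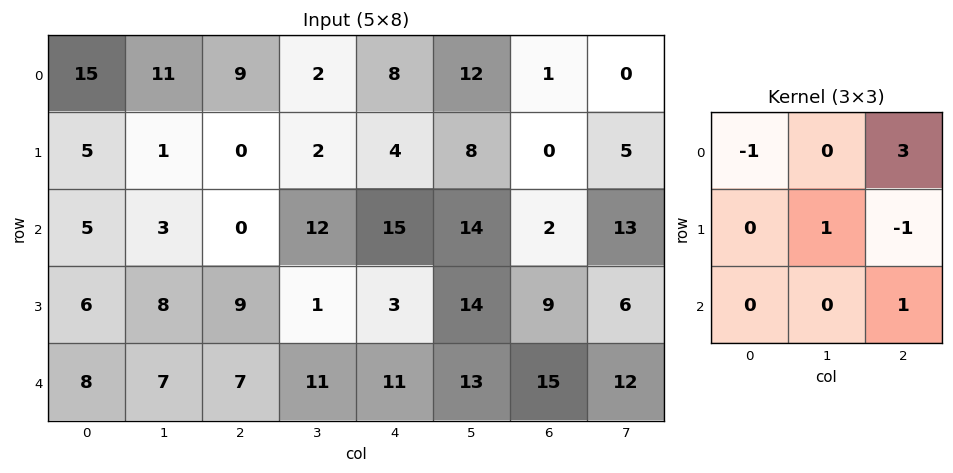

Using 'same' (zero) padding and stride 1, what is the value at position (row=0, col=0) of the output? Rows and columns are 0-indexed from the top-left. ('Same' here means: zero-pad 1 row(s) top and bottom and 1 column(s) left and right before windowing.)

5

The receptive field on the zero-padded input at this output position is [0 0 0 / 0 15 11 / 0 5 1]. Elementwise product with the kernel and sum: 0·-1 + 0·3 + 15·1 + 11·-1 + 1·1.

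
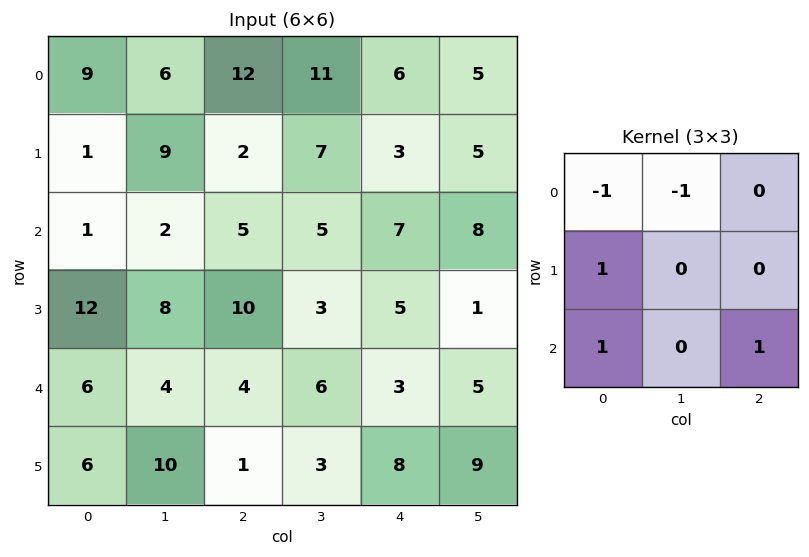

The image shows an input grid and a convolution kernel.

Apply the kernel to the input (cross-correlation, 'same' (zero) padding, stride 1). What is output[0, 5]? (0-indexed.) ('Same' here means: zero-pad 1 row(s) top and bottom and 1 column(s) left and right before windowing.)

9

The receptive field on the zero-padded input at this output position is [0 0 0 / 6 5 0 / 3 5 0]. Elementwise product with the kernel and sum: 0·-1 + 0·-1 + 6·1 + 3·1 + 0·1.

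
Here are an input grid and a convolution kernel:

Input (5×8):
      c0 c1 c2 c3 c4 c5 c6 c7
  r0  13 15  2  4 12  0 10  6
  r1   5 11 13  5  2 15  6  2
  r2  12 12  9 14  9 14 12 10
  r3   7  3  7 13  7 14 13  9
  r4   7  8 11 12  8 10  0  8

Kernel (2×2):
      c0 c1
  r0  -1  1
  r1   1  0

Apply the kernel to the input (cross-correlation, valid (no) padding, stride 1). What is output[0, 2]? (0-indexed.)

The receptive field on the input at this output position is [2 4 / 13 5]. Elementwise product with the kernel and sum: 2·-1 + 4·1 + 13·1.

15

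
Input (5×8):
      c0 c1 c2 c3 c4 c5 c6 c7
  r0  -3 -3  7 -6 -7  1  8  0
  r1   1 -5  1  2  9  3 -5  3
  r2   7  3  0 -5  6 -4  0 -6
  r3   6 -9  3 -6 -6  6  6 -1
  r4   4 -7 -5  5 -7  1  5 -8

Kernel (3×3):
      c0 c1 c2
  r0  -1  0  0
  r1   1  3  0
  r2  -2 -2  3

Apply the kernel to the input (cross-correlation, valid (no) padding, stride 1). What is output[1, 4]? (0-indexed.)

3

The receptive field on the input at this output position is [9 3 -5 / 6 -4 0 / -6 6 6]. Elementwise product with the kernel and sum: 9·-1 + 6·1 + -4·3 + -6·-2 + 6·-2 + 6·3.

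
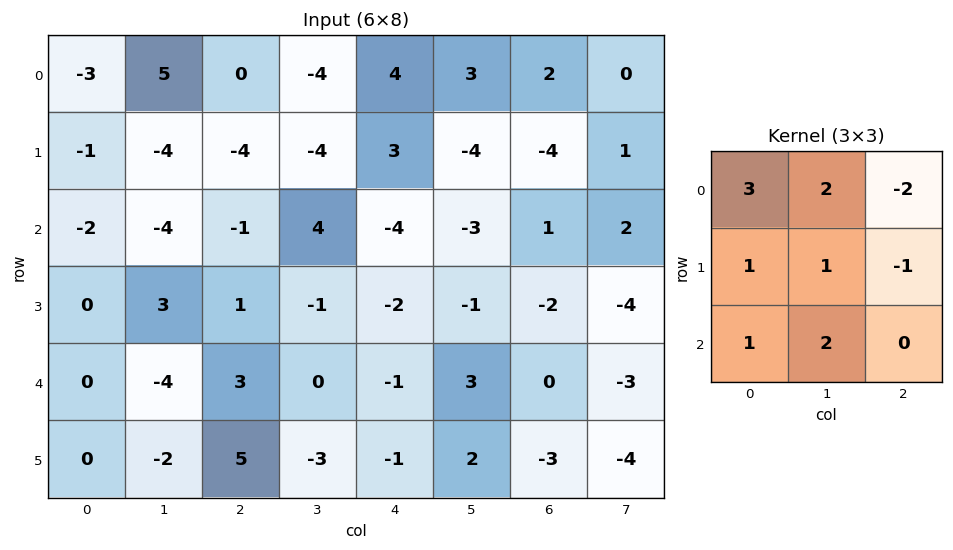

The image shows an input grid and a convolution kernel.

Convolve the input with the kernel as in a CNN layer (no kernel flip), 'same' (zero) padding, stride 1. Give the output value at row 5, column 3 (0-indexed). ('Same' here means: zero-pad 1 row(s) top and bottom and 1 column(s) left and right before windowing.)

14

The receptive field on the zero-padded input at this output position is [3 0 -1 / 5 -3 -1 / 0 0 0]. Elementwise product with the kernel and sum: 3·3 + 0·2 + -1·-2 + 5·1 + -3·1 + -1·-1 + 0·1 + 0·2.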